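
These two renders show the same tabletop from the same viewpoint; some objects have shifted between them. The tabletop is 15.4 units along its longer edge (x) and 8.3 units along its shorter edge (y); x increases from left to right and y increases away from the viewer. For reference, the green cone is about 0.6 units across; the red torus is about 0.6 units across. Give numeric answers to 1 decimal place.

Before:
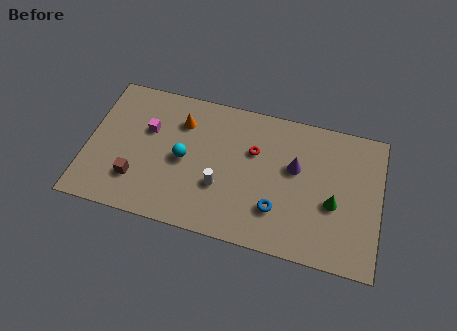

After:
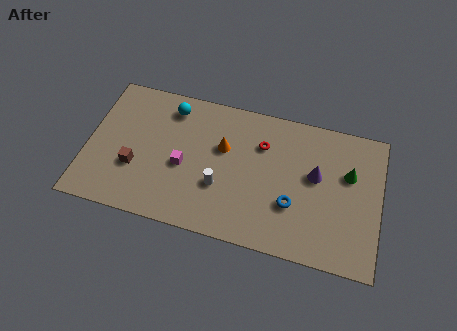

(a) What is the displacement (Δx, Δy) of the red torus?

(0.4, 0.5)

From the two frames, the red torus sits at roughly (8.7, 5.4) before and (9.1, 5.9) after.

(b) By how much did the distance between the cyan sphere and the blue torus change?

+2.6

They were about 5.3 units apart before and 7.9 after — 2.6 units further apart.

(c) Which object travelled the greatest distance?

the cyan sphere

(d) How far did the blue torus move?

0.9

From (10.1, 2.3) to (10.9, 2.8), the blue torus covered √(0.8² + 0.5²) ≈ 0.9 units.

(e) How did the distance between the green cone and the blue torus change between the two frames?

+0.7

They were about 3.1 units apart before and 3.8 after — 0.7 units further apart.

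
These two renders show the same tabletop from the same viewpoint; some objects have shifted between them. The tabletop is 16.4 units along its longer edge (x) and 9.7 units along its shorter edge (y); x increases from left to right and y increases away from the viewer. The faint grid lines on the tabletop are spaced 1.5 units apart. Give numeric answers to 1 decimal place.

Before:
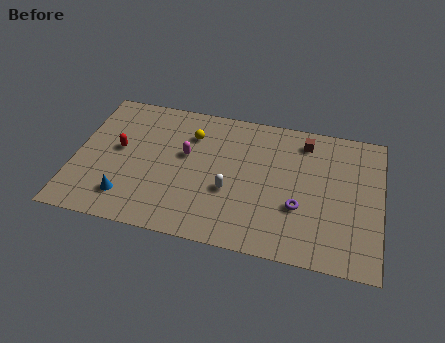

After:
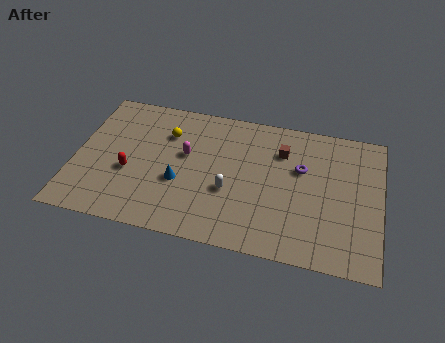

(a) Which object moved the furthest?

the blue cone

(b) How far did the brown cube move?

1.6

The brown cube moved from about (12.2, 8.1) to (11.0, 7.1), a distance of √(1.2² + 1.0²) ≈ 1.6.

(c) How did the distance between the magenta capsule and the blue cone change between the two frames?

-2.7

They were about 4.7 units apart before and 2.0 after — 2.7 units closer together.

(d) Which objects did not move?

the white capsule and the magenta capsule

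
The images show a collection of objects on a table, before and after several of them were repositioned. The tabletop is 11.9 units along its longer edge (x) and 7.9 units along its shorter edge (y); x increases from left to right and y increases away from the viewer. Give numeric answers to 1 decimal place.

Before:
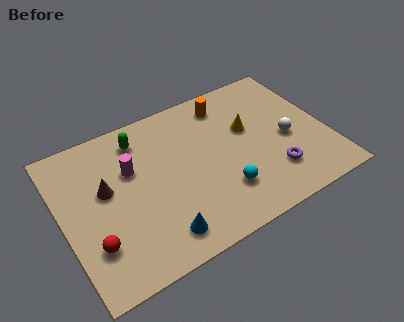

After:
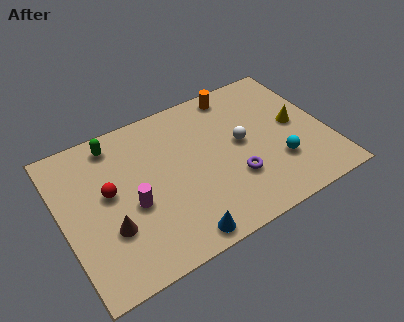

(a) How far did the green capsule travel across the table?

1.1

The green capsule moved from about (3.8, 6.5) to (2.7, 6.8), a distance of √(1.1² + 0.3²) ≈ 1.1.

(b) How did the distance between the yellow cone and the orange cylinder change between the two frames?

+1.8

Before: roughly 1.9 units apart; after: 3.7. That's 1.8 units further apart.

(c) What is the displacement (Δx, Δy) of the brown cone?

(-0.1, -2.0)

From the two frames, the brown cone sits at roughly (2.0, 4.6) before and (1.9, 2.6) after.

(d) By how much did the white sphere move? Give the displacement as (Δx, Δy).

(-2.0, 0.7)

The white sphere started near (10.1, 3.5) and ended near (8.1, 4.2).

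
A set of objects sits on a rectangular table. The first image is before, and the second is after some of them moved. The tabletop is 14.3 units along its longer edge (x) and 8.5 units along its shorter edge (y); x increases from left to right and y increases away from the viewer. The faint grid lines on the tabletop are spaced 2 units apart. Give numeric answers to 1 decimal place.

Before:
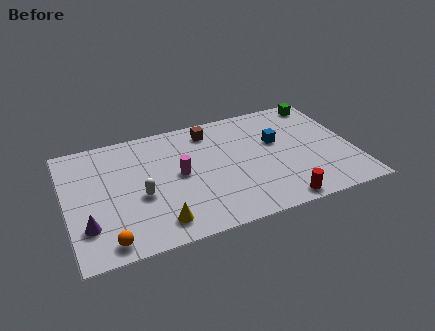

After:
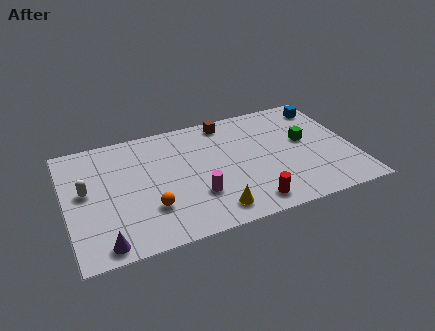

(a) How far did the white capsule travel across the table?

2.9

The white capsule moved from about (3.6, 3.5) to (1.0, 4.7), a distance of √(2.6² + 1.2²) ≈ 2.9.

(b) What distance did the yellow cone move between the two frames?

2.7

The yellow cone moved from about (4.3, 1.4) to (7.0, 1.3), a distance of √(2.7² + 0.1²) ≈ 2.7.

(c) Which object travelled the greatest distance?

the blue cube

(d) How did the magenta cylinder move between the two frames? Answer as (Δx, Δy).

(0.7, -1.8)

The magenta cylinder was at about (5.6, 4.4) and moved to about (6.3, 2.6).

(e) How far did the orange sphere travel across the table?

2.7

The orange sphere was near (1.8, 1.0) before and (4.0, 2.5) after, so it travelled √(2.2² + 1.5²) ≈ 2.7 units.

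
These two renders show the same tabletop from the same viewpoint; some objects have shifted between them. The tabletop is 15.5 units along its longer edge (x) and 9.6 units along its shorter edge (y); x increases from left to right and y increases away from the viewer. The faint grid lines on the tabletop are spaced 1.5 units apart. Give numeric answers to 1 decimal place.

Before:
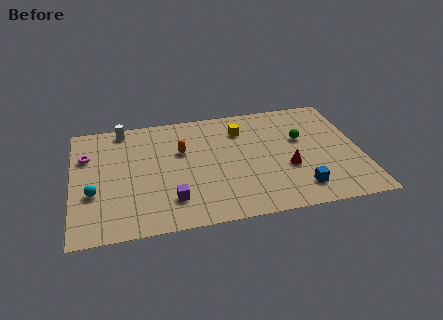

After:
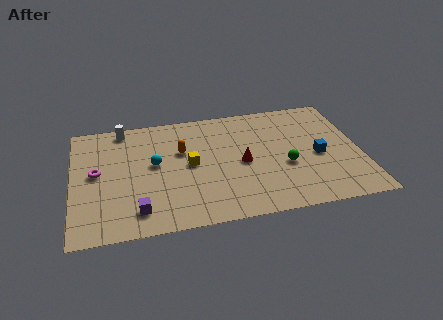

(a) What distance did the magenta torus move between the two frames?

1.6

The magenta torus was near (0.8, 6.6) before and (1.3, 5.1) after, so it travelled √(0.5² + 1.5²) ≈ 1.6 units.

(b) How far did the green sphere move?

2.3

From (12.4, 5.9) to (11.4, 3.8), the green sphere covered √(1.0² + 2.1²) ≈ 2.3 units.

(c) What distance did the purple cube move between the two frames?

1.9

From (5.2, 2.2) to (3.4, 1.7), the purple cube covered √(1.8² + 0.5²) ≈ 1.9 units.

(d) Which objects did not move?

the orange capsule and the white cylinder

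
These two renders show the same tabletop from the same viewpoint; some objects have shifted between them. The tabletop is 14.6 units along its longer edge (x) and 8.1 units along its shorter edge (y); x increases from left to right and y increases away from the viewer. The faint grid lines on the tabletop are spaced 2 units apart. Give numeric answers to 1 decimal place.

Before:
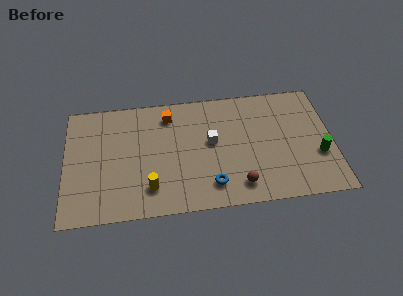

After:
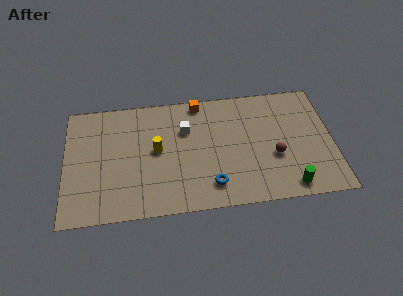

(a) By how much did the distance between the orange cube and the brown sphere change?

-0.6

They were about 6.4 units apart before and 5.8 after — 0.6 units closer together.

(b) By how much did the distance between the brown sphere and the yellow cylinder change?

+1.7

Before: roughly 4.8 units apart; after: 6.5. That's 1.7 units further apart.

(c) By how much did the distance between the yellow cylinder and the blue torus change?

+0.7

They were about 3.3 units apart before and 4.0 after — 0.7 units further apart.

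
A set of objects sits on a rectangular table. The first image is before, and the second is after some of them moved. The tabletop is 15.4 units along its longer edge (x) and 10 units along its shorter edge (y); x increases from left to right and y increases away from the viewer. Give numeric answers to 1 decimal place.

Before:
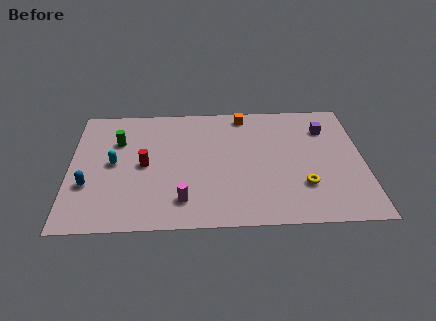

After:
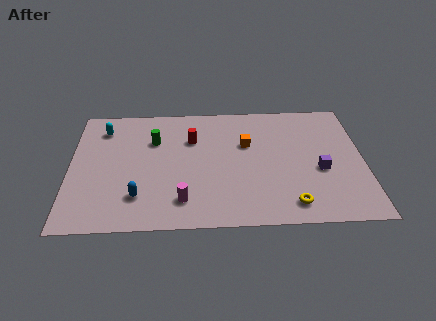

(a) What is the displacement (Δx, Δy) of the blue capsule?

(2.6, -1.0)

The blue capsule started near (1.0, 3.4) and ended near (3.6, 2.4).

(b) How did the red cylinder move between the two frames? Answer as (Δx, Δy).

(2.5, 2.0)

From the two frames, the red cylinder sits at roughly (3.9, 4.9) before and (6.4, 6.9) after.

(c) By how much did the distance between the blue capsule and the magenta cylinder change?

-2.8

The distance was about 5.1 in the first image and 2.3 in the second, so they moved 2.8 units closer together.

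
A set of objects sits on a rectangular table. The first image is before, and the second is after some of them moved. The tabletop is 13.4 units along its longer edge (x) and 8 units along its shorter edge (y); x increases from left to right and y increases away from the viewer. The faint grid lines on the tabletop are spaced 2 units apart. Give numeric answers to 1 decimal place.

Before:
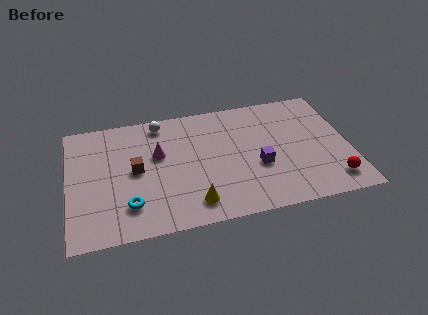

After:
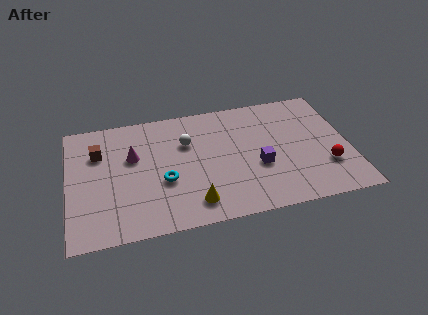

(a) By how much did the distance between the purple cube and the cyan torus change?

-1.8

They were about 6.3 units apart before and 4.5 after — 1.8 units closer together.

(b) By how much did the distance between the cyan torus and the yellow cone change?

-0.9

They were about 3.0 units apart before and 2.1 after — 0.9 units closer together.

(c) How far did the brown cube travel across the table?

2.3

The brown cube was near (3.2, 4.1) before and (1.5, 5.6) after, so it travelled √(1.7² + 1.5²) ≈ 2.3 units.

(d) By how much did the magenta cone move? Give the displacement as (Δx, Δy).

(-1.2, 0.1)

The magenta cone was at about (4.3, 4.9) and moved to about (3.1, 5.0).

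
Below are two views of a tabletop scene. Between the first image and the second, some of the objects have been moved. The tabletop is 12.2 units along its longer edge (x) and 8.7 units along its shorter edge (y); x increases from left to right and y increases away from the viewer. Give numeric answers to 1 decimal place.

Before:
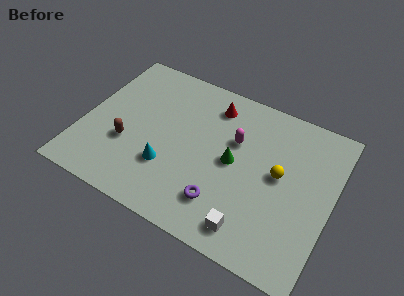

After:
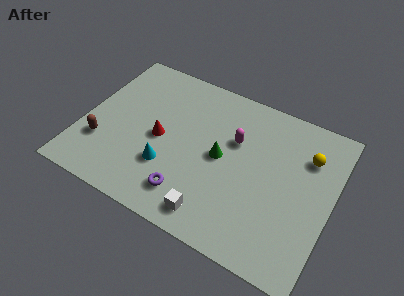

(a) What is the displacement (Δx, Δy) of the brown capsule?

(-1.2, -0.5)

The brown capsule started near (2.3, 3.1) and ended near (1.1, 2.6).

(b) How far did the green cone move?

0.6

The green cone was near (7.4, 4.4) before and (6.8, 4.4) after, so it travelled √(0.6² + 0.0²) ≈ 0.6 units.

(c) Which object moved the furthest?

the red cone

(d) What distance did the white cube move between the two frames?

1.8

The white cube was near (8.7, 1.3) before and (6.9, 1.2) after, so it travelled √(1.8² + 0.1²) ≈ 1.8 units.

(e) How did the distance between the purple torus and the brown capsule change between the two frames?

-0.4

The distance was about 5.0 in the first image and 4.6 in the second, so they moved 0.4 units closer together.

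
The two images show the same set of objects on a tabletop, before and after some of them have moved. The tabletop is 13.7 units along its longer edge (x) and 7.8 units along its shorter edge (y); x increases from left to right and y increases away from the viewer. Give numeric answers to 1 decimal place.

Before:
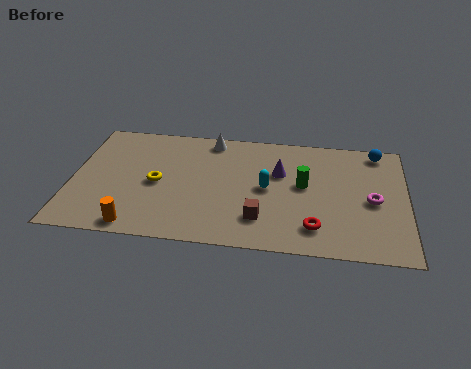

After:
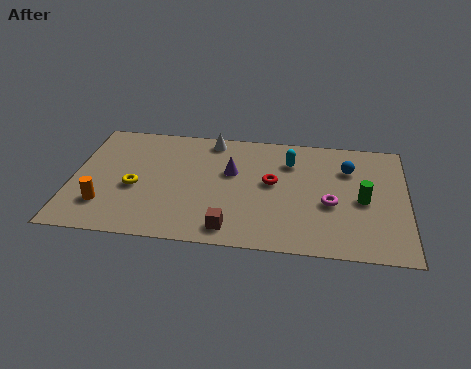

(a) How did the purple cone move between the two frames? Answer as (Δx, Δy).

(-2.0, -0.2)

The purple cone started near (8.5, 5.0) and ended near (6.5, 4.8).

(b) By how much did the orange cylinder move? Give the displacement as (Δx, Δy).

(-1.4, 1.2)

The orange cylinder started near (2.8, 0.8) and ended near (1.4, 2.0).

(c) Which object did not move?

the white cone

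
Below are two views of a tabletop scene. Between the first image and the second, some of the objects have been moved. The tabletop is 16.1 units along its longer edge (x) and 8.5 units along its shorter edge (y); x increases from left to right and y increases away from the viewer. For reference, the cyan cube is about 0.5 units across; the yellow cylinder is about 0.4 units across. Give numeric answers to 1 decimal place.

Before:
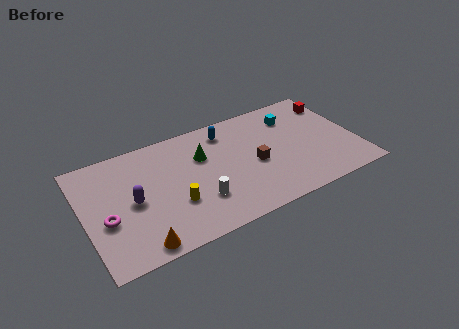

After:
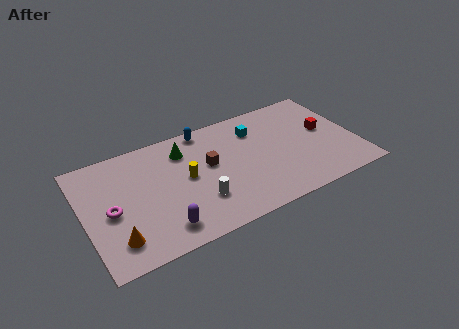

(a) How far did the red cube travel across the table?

2.2

The red cube moved from about (15.3, 6.7) to (14.4, 4.7), a distance of √(0.9² + 2.0²) ≈ 2.2.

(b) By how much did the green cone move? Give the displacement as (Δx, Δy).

(-1.0, 0.9)

From the two frames, the green cone sits at roughly (7.1, 5.7) before and (6.1, 6.6) after.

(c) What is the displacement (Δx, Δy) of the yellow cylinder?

(0.9, 1.6)

The yellow cylinder was at about (5.1, 2.9) and moved to about (6.0, 4.5).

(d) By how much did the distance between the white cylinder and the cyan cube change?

-1.9

Before: roughly 7.4 units apart; after: 5.5. That's 1.9 units closer together.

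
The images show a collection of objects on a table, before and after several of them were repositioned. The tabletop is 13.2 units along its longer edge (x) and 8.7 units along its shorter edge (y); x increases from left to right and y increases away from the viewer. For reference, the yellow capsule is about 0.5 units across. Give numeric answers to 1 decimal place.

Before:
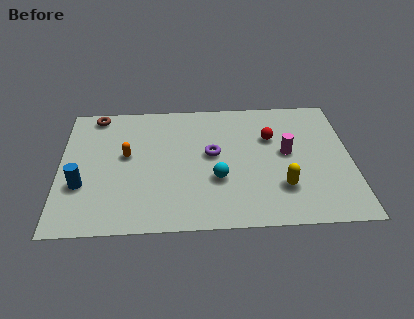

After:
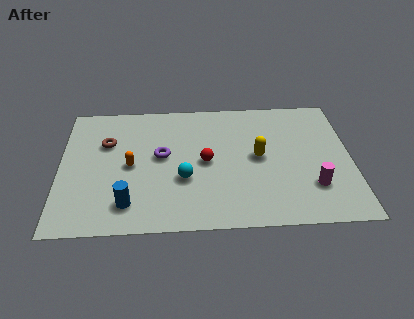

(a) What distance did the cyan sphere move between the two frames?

1.5

The cyan sphere was near (7.1, 3.1) before and (5.6, 3.2) after, so it travelled √(1.5² + 0.1²) ≈ 1.5 units.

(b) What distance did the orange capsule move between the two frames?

0.7

The orange capsule was near (3.0, 4.9) before and (3.2, 4.2) after, so it travelled √(0.2² + 0.7²) ≈ 0.7 units.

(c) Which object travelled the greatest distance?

the red sphere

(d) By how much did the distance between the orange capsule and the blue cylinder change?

-0.3

Before: roughly 2.8 units apart; after: 2.5. That's 0.3 units closer together.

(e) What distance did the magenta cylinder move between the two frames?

2.5

The magenta cylinder moved from about (10.3, 4.7) to (11.4, 2.4), a distance of √(1.1² + 2.3²) ≈ 2.5.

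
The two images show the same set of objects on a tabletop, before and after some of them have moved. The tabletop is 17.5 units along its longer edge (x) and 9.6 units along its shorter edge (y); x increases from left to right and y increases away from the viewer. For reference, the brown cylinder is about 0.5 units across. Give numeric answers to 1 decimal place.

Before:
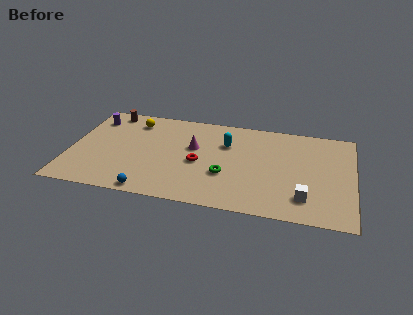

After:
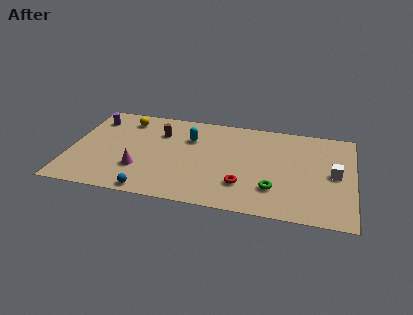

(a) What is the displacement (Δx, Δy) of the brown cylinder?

(3.3, -1.6)

From the two frames, the brown cylinder sits at roughly (2.1, 8.5) before and (5.4, 6.9) after.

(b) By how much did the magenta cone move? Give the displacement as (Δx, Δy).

(-3.2, -2.9)

From the two frames, the magenta cone sits at roughly (7.6, 5.8) before and (4.4, 2.9) after.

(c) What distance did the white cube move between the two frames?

3.2

The white cube was near (14.6, 2.1) before and (16.3, 4.8) after, so it travelled √(1.7² + 2.7²) ≈ 3.2 units.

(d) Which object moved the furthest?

the magenta cone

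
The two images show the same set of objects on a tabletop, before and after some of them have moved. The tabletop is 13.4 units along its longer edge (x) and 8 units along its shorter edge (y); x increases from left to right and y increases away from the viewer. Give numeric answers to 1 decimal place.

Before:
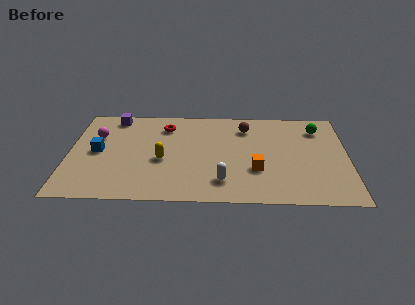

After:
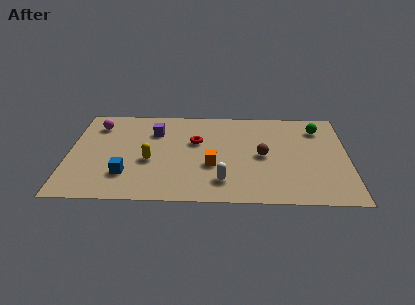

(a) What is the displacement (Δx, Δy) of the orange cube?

(-2.1, 0.3)

The orange cube started near (9.0, 2.7) and ended near (6.9, 3.0).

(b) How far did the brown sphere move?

2.5

The brown sphere was near (8.5, 6.3) before and (9.3, 3.9) after, so it travelled √(0.8² + 2.4²) ≈ 2.5 units.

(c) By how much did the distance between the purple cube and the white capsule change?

-2.2

Before: roughly 7.5 units apart; after: 5.3. That's 2.2 units closer together.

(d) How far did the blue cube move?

2.4

The blue cube moved from about (1.4, 4.0) to (2.8, 2.1), a distance of √(1.4² + 1.9²) ≈ 2.4.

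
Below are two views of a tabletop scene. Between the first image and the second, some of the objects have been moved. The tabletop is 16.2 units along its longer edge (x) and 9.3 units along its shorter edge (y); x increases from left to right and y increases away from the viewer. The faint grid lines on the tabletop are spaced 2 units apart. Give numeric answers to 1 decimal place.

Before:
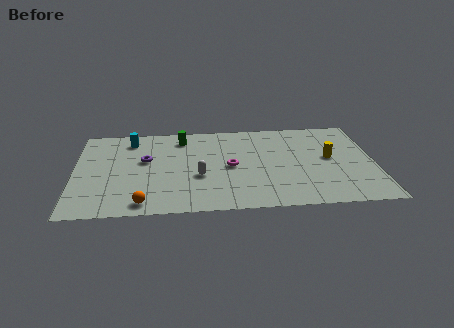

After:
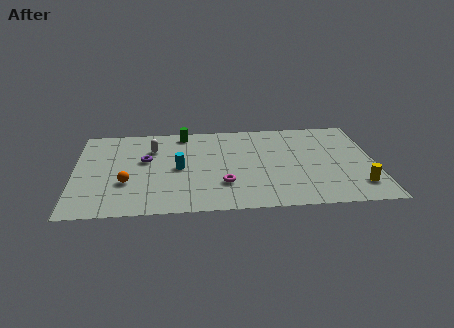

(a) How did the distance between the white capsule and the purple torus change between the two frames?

-2.2

Before: roughly 3.5 units apart; after: 1.3. That's 2.2 units closer together.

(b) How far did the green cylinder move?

0.5

From (5.8, 7.7) to (5.9, 8.2), the green cylinder covered √(0.1² + 0.5²) ≈ 0.5 units.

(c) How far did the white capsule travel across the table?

4.0

The white capsule was near (6.7, 3.6) before and (4.2, 6.7) after, so it travelled √(2.5² + 3.1²) ≈ 4.0 units.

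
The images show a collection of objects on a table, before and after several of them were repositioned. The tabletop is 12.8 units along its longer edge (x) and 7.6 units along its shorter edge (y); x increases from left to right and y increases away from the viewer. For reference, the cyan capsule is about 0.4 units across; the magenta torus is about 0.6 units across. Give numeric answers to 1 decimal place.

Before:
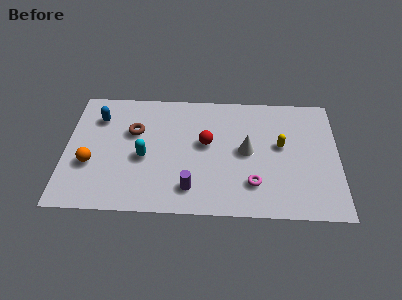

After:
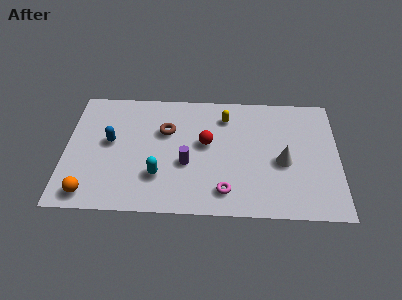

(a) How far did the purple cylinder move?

1.5

The purple cylinder moved from about (5.9, 1.5) to (5.7, 3.0), a distance of √(0.2² + 1.5²) ≈ 1.5.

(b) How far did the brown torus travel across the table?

1.5

The brown torus was near (3.2, 4.9) before and (4.7, 5.0) after, so it travelled √(1.5² + 0.1²) ≈ 1.5 units.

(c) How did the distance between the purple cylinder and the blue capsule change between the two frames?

-2.3

Before: roughly 6.1 units apart; after: 3.8. That's 2.3 units closer together.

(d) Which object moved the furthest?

the yellow capsule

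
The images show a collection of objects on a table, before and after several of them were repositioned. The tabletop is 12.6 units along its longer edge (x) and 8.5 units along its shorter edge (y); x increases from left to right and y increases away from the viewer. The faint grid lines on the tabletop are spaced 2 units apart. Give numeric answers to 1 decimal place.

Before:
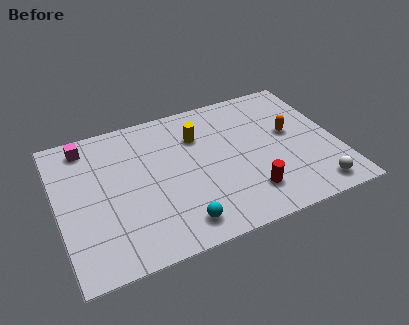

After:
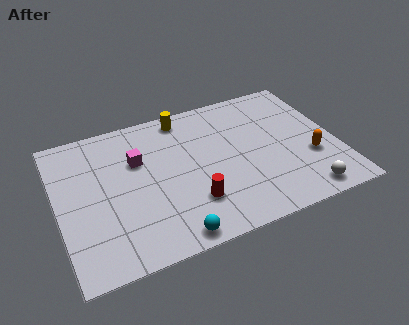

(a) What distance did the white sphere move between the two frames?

0.5

The white sphere moved from about (11.2, 1.1) to (10.7, 1.0), a distance of √(0.5² + 0.1²) ≈ 0.5.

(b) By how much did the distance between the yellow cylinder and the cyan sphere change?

+1.8

They were about 5.0 units apart before and 6.8 after — 1.8 units further apart.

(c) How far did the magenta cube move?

2.8

The magenta cube moved from about (1.5, 7.3) to (3.7, 5.6), a distance of √(2.2² + 1.7²) ≈ 2.8.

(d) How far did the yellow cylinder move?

1.5

The yellow cylinder was near (6.5, 6.1) before and (6.0, 7.5) after, so it travelled √(0.5² + 1.4²) ≈ 1.5 units.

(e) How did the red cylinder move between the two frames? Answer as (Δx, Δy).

(-2.5, 0.4)

From the two frames, the red cylinder sits at roughly (8.3, 1.9) before and (5.8, 2.3) after.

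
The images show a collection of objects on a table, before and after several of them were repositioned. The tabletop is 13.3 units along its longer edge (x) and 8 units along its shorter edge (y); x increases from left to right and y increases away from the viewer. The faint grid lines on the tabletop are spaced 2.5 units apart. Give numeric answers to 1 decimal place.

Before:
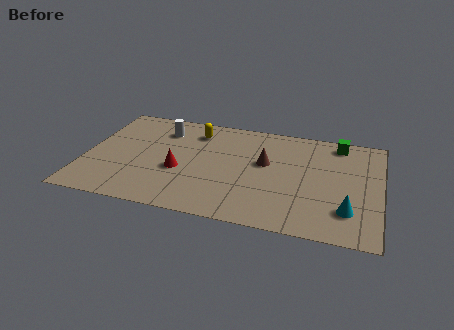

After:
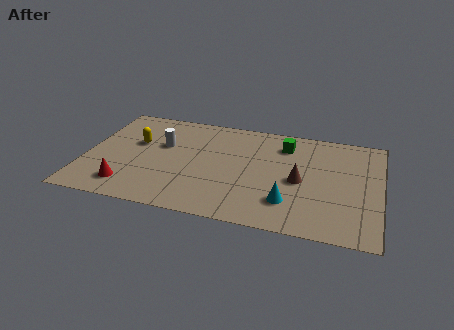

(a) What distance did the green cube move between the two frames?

2.5

The green cube moved from about (11.3, 7.0) to (8.9, 6.3), a distance of √(2.4² + 0.7²) ≈ 2.5.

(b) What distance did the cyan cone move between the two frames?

2.6

The cyan cone was near (11.9, 2.0) before and (9.3, 2.0) after, so it travelled √(2.6² + 0.0²) ≈ 2.6 units.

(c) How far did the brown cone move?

1.9

The brown cone moved from about (8.1, 4.7) to (9.7, 3.7), a distance of √(1.6² + 1.0²) ≈ 1.9.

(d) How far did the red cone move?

2.8

The red cone moved from about (4.3, 3.2) to (2.1, 1.5), a distance of √(2.2² + 1.7²) ≈ 2.8.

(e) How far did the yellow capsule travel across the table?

3.0

The yellow capsule moved from about (4.8, 6.4) to (2.2, 4.9), a distance of √(2.6² + 1.5²) ≈ 3.0.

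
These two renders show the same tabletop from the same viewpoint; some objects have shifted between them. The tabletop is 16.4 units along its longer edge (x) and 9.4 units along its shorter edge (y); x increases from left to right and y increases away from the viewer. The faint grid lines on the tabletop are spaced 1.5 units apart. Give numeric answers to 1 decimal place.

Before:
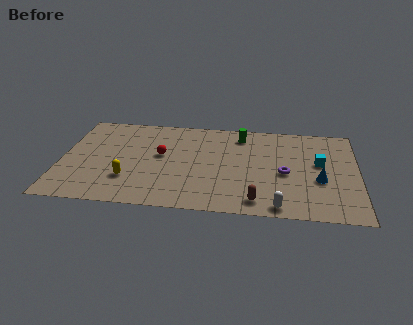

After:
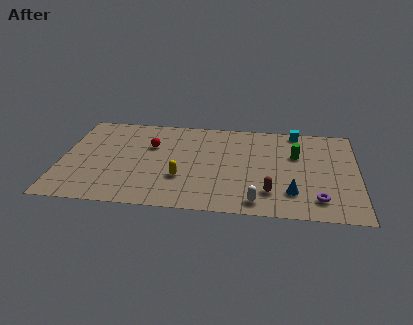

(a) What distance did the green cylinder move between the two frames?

3.5

The green cylinder was near (9.9, 7.8) before and (13.0, 6.1) after, so it travelled √(3.1² + 1.7²) ≈ 3.5 units.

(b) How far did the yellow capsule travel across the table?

2.9

The yellow capsule moved from about (3.8, 2.7) to (6.7, 3.1), a distance of √(2.9² + 0.4²) ≈ 2.9.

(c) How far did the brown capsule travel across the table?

1.1

The brown capsule was near (10.9, 1.3) before and (11.6, 2.2) after, so it travelled √(0.7² + 0.9²) ≈ 1.1 units.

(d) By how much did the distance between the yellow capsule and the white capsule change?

-3.9

Before: roughly 8.5 units apart; after: 4.6. That's 3.9 units closer together.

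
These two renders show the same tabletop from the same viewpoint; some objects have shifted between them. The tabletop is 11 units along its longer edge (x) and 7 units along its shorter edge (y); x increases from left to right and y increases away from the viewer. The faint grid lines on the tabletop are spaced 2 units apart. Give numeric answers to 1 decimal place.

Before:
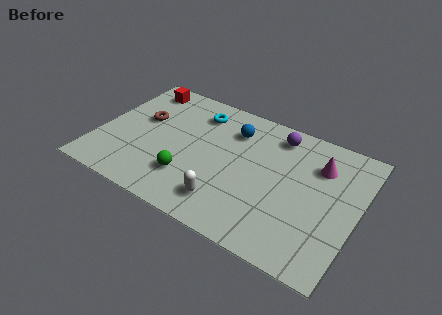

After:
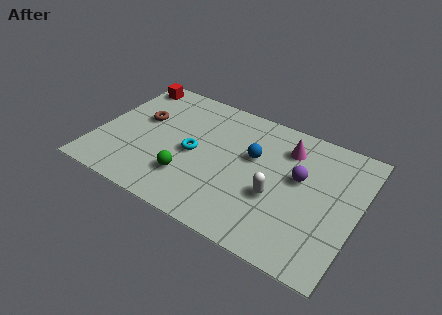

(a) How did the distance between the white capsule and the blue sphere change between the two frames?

-1.9

The distance was about 3.9 in the first image and 2.0 in the second, so they moved 1.9 units closer together.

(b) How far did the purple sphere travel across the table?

2.2

The purple sphere moved from about (7.3, 5.9) to (8.5, 4.1), a distance of √(1.2² + 1.8²) ≈ 2.2.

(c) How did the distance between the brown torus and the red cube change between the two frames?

+0.3

Before: roughly 1.8 units apart; after: 2.1. That's 0.3 units further apart.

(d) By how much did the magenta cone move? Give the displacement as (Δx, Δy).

(-1.4, 0.3)

The magenta cone was at about (9.2, 5.1) and moved to about (7.8, 5.4).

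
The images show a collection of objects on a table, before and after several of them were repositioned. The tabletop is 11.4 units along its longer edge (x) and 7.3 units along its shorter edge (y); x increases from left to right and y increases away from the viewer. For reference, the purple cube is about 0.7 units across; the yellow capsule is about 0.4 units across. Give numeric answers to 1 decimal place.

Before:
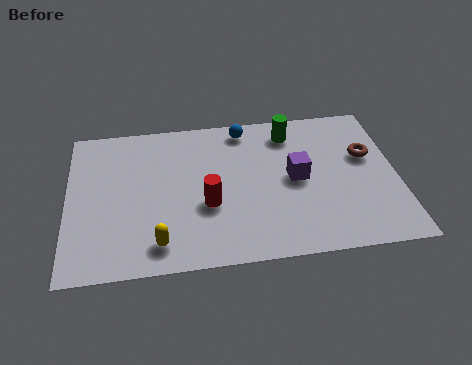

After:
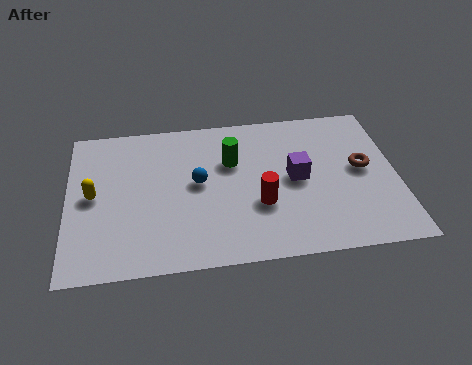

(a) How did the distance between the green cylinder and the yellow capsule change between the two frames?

-1.8

Before: roughly 6.7 units apart; after: 4.9. That's 1.8 units closer together.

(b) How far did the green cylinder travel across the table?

2.4

The green cylinder moved from about (7.8, 6.0) to (5.7, 4.8), a distance of √(2.1² + 1.2²) ≈ 2.4.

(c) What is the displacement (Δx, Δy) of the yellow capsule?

(-2.2, 2.5)

The yellow capsule started near (3.1, 1.2) and ended near (0.9, 3.7).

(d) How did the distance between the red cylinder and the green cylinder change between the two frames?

-2.0

Before: roughly 4.4 units apart; after: 2.4. That's 2.0 units closer together.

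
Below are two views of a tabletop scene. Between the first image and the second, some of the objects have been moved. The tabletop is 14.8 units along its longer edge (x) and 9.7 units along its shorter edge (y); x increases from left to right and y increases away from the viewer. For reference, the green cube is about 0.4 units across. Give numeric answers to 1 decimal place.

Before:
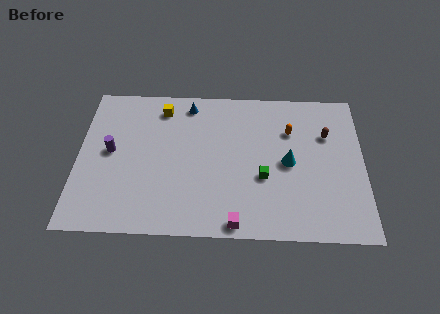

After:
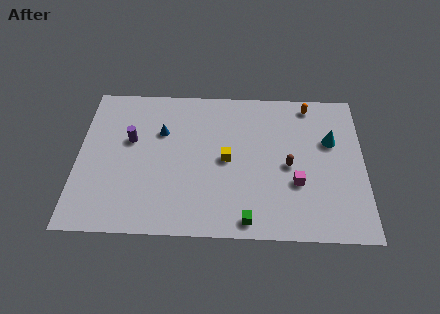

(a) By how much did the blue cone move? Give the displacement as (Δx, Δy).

(-1.4, -1.9)

From the two frames, the blue cone sits at roughly (5.7, 8.4) before and (4.3, 6.5) after.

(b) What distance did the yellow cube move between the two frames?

4.7

The yellow cube was near (4.3, 8.1) before and (7.7, 4.8) after, so it travelled √(3.4² + 3.3²) ≈ 4.7 units.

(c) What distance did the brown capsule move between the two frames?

2.9

The brown capsule moved from about (12.9, 6.6) to (10.9, 4.5), a distance of √(2.0² + 2.1²) ≈ 2.9.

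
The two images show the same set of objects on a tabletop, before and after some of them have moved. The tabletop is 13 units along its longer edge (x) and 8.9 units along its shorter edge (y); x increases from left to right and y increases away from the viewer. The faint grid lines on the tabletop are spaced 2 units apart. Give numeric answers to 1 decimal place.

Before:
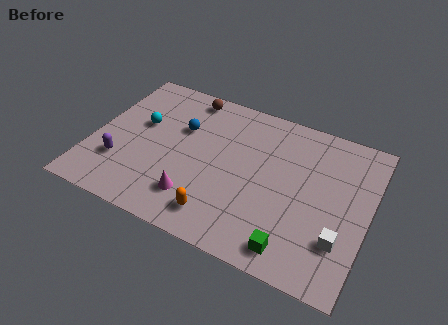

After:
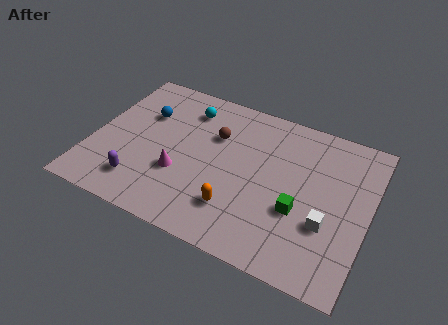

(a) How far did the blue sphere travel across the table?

1.8

The blue sphere moved from about (4.0, 5.8) to (2.2, 6.0), a distance of √(1.8² + 0.2²) ≈ 1.8.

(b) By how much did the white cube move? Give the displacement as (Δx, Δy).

(-0.7, 0.6)

From the two frames, the white cube sits at roughly (11.9, 2.5) before and (11.2, 3.1) after.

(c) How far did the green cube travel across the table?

2.1

From (9.9, 1.2) to (9.9, 3.3), the green cube covered √(0.0² + 2.1²) ≈ 2.1 units.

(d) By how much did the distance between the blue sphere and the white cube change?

+0.9

Before: roughly 8.6 units apart; after: 9.5. That's 0.9 units further apart.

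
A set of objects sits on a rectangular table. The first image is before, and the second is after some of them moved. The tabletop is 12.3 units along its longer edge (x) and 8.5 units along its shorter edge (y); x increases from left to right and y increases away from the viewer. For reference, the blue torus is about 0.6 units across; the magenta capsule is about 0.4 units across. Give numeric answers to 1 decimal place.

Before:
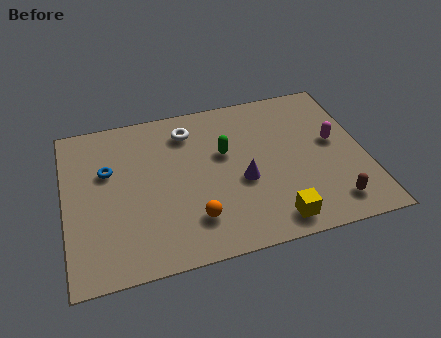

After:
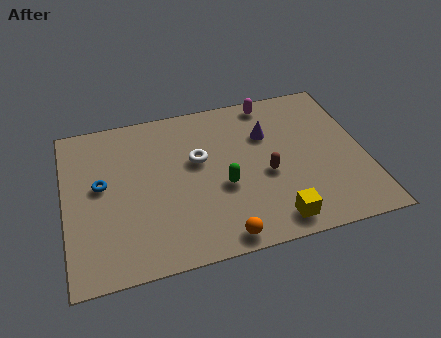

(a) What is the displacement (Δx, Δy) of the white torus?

(0.3, -1.7)

The white torus started near (5.2, 6.8) and ended near (5.5, 5.1).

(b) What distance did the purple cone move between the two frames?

2.6

The purple cone moved from about (7.2, 3.5) to (8.4, 5.8), a distance of √(1.2² + 2.3²) ≈ 2.6.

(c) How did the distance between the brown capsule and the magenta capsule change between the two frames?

+0.7

Before: roughly 3.3 units apart; after: 4.0. That's 0.7 units further apart.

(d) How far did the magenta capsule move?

3.8

The magenta capsule moved from about (11.1, 4.7) to (8.7, 7.6), a distance of √(2.4² + 2.9²) ≈ 3.8.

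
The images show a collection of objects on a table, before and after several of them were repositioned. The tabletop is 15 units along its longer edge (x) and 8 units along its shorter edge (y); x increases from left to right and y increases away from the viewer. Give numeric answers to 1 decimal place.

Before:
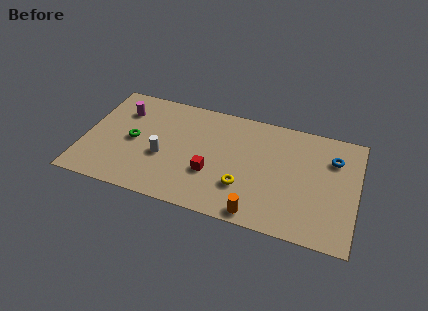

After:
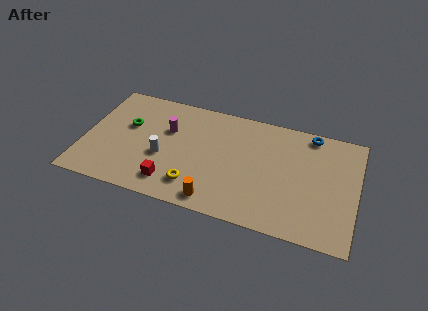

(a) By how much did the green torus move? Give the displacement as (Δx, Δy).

(-0.4, 1.0)

From the two frames, the green torus sits at roughly (2.7, 3.9) before and (2.3, 4.9) after.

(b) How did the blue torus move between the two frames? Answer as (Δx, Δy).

(-1.3, 1.4)

The blue torus started near (13.6, 5.8) and ended near (12.3, 7.2).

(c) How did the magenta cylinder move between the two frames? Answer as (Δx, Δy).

(2.6, -0.7)

The magenta cylinder started near (1.9, 5.9) and ended near (4.5, 5.2).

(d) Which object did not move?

the white cylinder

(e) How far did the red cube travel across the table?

2.5

From (7.1, 2.8) to (5.0, 1.5), the red cube covered √(2.1² + 1.3²) ≈ 2.5 units.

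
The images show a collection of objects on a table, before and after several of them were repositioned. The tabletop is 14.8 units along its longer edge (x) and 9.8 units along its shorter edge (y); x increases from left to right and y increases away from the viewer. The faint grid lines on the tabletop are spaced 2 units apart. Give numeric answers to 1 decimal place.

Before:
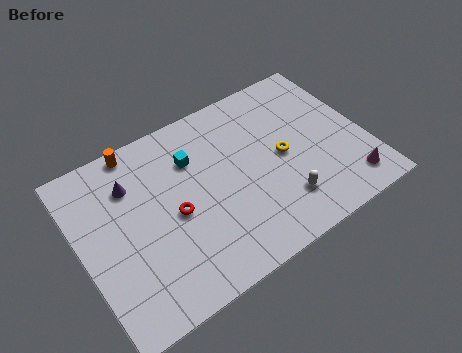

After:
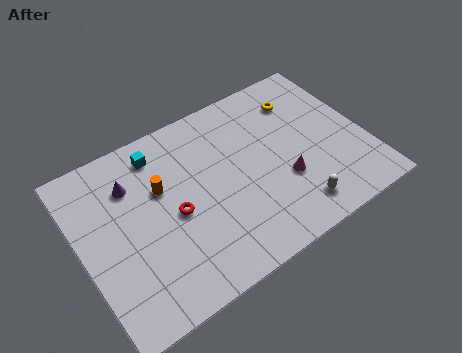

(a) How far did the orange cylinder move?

2.9

From (3.5, 9.0) to (4.3, 6.2), the orange cylinder covered √(0.8² + 2.8²) ≈ 2.9 units.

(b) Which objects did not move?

the purple cone and the red torus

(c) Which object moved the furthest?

the magenta cone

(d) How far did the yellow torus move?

3.2

The yellow torus moved from about (10.5, 4.8) to (12.0, 7.6), a distance of √(1.5² + 2.8²) ≈ 3.2.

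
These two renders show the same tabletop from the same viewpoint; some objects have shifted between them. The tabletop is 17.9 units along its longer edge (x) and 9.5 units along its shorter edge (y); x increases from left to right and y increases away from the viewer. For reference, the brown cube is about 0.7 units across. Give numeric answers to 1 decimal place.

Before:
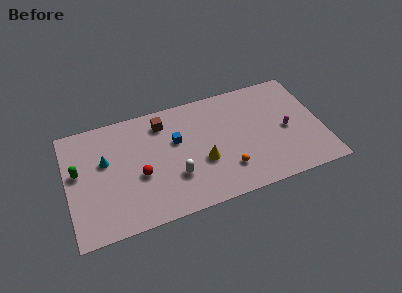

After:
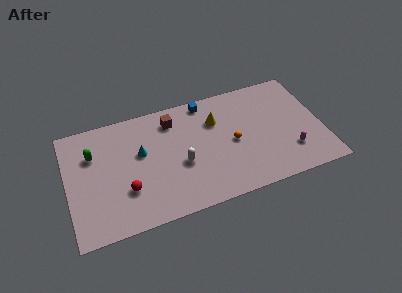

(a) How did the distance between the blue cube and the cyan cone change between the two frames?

+0.6

They were about 5.0 units apart before and 5.6 after — 0.6 units further apart.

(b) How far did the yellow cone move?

3.3

From (9.4, 3.6) to (10.6, 6.7), the yellow cone covered √(1.2² + 3.1²) ≈ 3.3 units.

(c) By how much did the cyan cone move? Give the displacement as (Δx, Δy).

(2.5, -0.1)

The cyan cone started near (2.7, 5.8) and ended near (5.2, 5.7).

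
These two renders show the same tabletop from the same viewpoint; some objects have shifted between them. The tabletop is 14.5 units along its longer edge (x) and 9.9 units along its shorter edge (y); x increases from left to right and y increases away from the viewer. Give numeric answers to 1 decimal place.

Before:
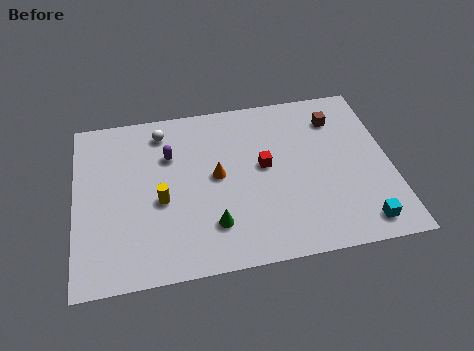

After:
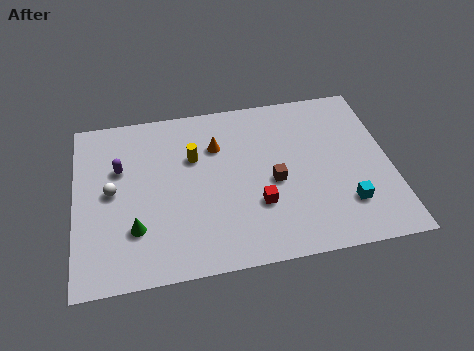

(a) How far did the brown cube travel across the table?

4.5

The brown cube was near (12.2, 7.7) before and (9.1, 4.4) after, so it travelled √(3.1² + 3.3²) ≈ 4.5 units.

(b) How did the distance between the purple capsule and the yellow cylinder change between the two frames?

+0.8

The distance was about 2.6 in the first image and 3.4 in the second, so they moved 0.8 units further apart.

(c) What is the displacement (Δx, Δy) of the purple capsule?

(-2.3, -0.4)

The purple capsule started near (4.4, 6.8) and ended near (2.1, 6.4).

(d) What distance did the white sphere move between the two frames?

4.0

From (4.1, 8.3) to (1.7, 5.1), the white sphere covered √(2.4² + 3.2²) ≈ 4.0 units.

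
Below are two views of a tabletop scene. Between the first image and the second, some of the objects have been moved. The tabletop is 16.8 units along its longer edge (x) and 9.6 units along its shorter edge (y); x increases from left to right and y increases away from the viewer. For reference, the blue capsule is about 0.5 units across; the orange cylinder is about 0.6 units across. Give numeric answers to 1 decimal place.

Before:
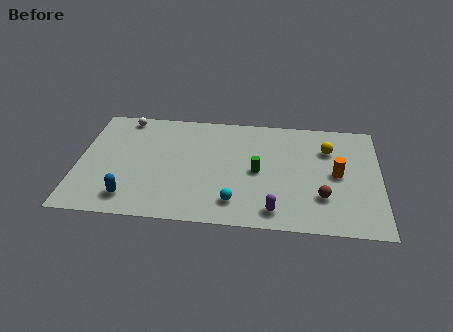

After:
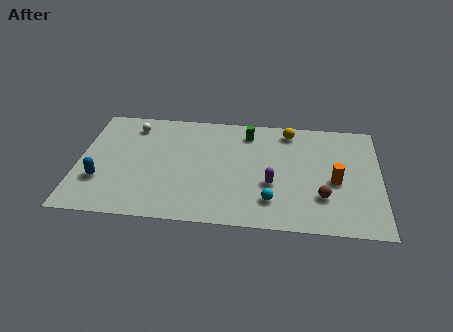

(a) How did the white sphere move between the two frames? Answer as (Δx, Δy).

(0.5, -0.7)

From the two frames, the white sphere sits at roughly (2.4, 8.6) before and (2.9, 7.9) after.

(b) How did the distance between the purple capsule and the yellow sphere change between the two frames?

-1.4

They were about 6.2 units apart before and 4.8 after — 1.4 units closer together.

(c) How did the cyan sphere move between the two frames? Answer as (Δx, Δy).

(2.0, 0.3)

The cyan sphere started near (8.8, 1.9) and ended near (10.8, 2.2).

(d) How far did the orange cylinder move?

0.6

From (14.4, 4.8) to (14.3, 4.2), the orange cylinder covered √(0.1² + 0.6²) ≈ 0.6 units.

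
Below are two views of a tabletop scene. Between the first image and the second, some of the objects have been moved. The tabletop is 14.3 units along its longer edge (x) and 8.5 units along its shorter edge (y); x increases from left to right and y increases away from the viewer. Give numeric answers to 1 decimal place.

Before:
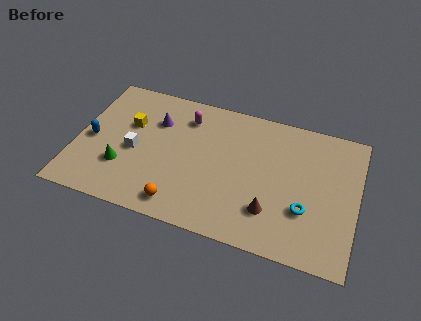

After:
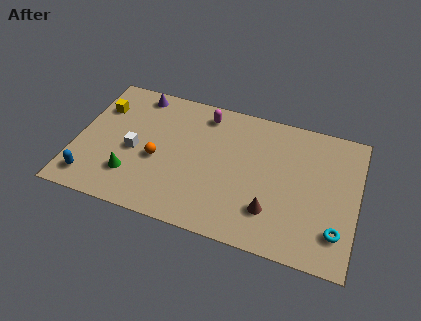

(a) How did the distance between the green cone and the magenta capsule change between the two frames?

+1.0

Before: roughly 5.0 units apart; after: 6.0. That's 1.0 units further apart.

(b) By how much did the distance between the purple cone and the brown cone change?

+1.7

They were about 7.3 units apart before and 9.0 after — 1.7 units further apart.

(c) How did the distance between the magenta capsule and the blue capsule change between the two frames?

+2.5

The distance was about 5.4 in the first image and 7.9 in the second, so they moved 2.5 units further apart.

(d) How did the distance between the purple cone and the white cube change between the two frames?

+1.3

Before: roughly 2.4 units apart; after: 3.7. That's 1.3 units further apart.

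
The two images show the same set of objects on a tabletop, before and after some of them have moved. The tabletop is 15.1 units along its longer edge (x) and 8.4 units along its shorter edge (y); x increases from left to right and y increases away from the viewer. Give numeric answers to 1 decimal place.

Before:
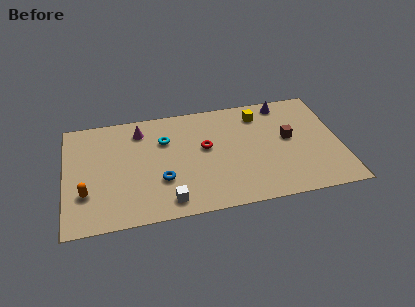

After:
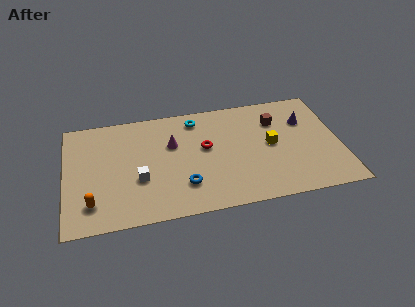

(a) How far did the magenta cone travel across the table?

2.2

The magenta cone was near (4.2, 6.8) before and (5.9, 5.4) after, so it travelled √(1.7² + 1.4²) ≈ 2.2 units.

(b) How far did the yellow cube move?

2.5

The yellow cube moved from about (10.8, 6.8) to (11.3, 4.3), a distance of √(0.5² + 2.5²) ≈ 2.5.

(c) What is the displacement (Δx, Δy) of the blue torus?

(1.2, -0.6)

The blue torus was at about (5.2, 2.8) and moved to about (6.4, 2.2).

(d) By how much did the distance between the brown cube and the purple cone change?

-1.2

Before: roughly 2.8 units apart; after: 1.6. That's 1.2 units closer together.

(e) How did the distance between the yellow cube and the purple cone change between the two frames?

+1.0

They were about 1.5 units apart before and 2.5 after — 1.0 units further apart.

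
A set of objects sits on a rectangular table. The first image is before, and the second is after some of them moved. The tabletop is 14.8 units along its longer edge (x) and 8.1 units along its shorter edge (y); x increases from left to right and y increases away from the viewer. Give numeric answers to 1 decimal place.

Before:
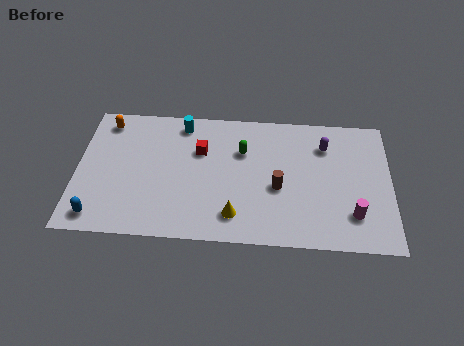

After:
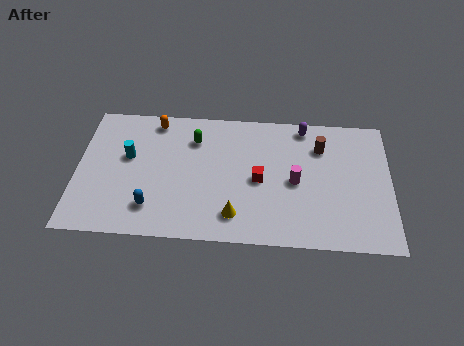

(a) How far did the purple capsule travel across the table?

1.5

The purple capsule was near (11.7, 6.1) before and (10.7, 7.2) after, so it travelled √(1.0² + 1.1²) ≈ 1.5 units.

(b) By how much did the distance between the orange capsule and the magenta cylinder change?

-5.2

Before: roughly 12.7 units apart; after: 7.5. That's 5.2 units closer together.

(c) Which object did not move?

the yellow cone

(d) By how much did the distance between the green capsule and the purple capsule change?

+1.4

Before: roughly 3.9 units apart; after: 5.3. That's 1.4 units further apart.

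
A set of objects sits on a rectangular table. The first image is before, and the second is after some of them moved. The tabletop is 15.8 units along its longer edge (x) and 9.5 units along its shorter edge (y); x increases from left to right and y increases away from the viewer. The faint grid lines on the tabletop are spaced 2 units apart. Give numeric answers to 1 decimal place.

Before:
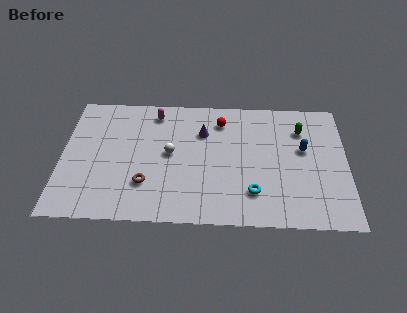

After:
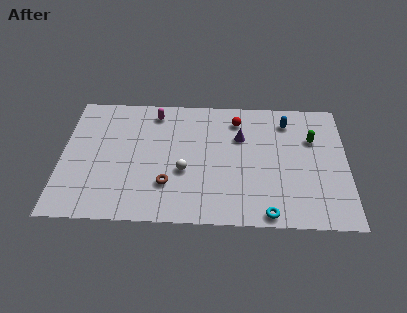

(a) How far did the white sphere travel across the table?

1.5

The white sphere moved from about (6.0, 5.0) to (6.8, 3.7), a distance of √(0.8² + 1.3²) ≈ 1.5.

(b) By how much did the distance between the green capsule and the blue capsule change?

+0.4

They were about 1.5 units apart before and 1.9 after — 0.4 units further apart.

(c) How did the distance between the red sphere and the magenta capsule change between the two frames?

+0.9

Before: roughly 3.7 units apart; after: 4.6. That's 0.9 units further apart.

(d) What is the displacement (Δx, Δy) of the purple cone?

(2.1, -0.3)

The purple cone started near (7.8, 6.7) and ended near (9.9, 6.4).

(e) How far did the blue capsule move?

2.3

The blue capsule moved from about (13.4, 5.6) to (12.5, 7.7), a distance of √(0.9² + 2.1²) ≈ 2.3.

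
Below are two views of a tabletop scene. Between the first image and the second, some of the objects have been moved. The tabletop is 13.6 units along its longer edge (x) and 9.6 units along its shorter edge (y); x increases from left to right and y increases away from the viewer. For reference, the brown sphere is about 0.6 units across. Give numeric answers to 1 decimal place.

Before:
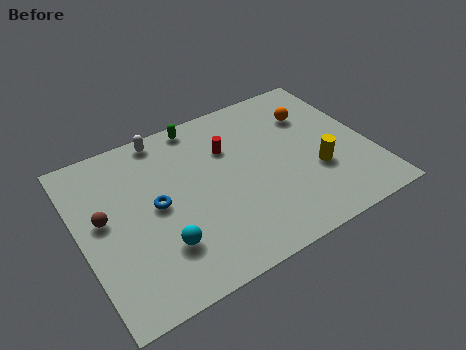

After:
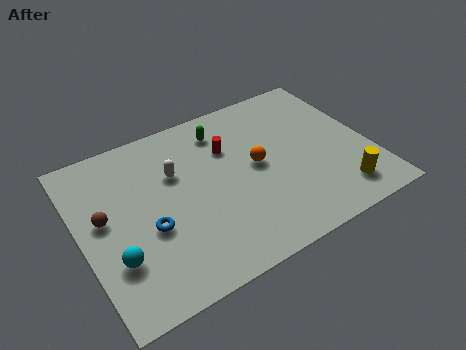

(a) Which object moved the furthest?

the orange sphere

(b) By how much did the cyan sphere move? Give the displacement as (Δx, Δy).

(-2.1, 0.3)

The cyan sphere started near (3.4, 2.6) and ended near (1.3, 2.9).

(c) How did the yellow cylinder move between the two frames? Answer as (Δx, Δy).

(0.8, -1.7)

From the two frames, the yellow cylinder sits at roughly (10.9, 3.4) before and (11.7, 1.7) after.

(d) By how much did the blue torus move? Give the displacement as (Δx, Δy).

(-0.5, -1.1)

The blue torus was at about (3.5, 4.9) and moved to about (3.0, 3.8).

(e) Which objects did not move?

the red cylinder and the brown sphere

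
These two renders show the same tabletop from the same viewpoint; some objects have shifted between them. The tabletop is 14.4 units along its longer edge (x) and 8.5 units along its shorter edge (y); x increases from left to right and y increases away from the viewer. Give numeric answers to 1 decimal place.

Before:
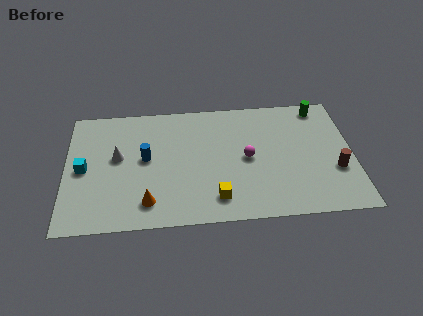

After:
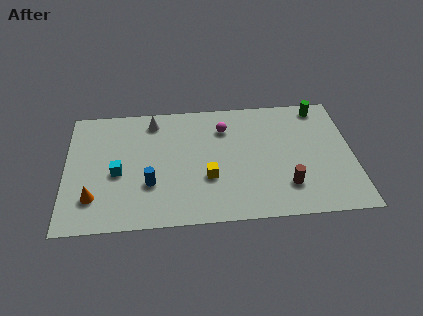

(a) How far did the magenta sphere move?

2.5

The magenta sphere moved from about (9.1, 4.2) to (8.0, 6.4), a distance of √(1.1² + 2.2²) ≈ 2.5.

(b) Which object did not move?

the green cylinder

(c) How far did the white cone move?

3.0

The white cone moved from about (2.6, 4.8) to (4.4, 7.2), a distance of √(1.8² + 2.4²) ≈ 3.0.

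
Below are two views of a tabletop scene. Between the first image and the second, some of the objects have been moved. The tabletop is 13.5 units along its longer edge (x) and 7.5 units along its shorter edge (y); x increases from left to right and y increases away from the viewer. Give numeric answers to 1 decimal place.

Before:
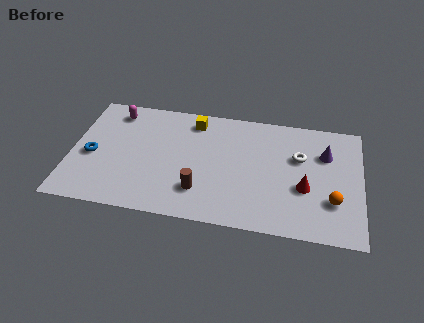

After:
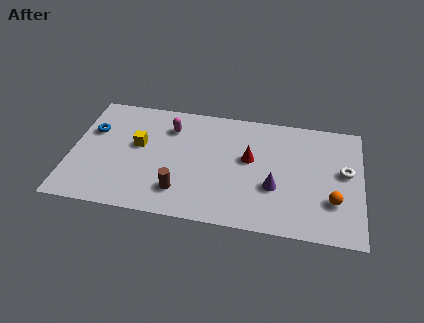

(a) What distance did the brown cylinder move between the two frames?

0.9

From (6.1, 1.9) to (5.2, 1.7), the brown cylinder covered √(0.9² + 0.2²) ≈ 0.9 units.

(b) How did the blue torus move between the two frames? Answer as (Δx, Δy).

(-0.1, 1.6)

The blue torus was at about (1.0, 3.3) and moved to about (0.9, 4.9).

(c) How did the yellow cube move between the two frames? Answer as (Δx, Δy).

(-2.5, -2.0)

The yellow cube was at about (5.6, 6.3) and moved to about (3.1, 4.3).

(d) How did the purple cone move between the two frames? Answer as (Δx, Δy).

(-2.3, -2.5)

The purple cone was at about (11.8, 5.2) and moved to about (9.5, 2.7).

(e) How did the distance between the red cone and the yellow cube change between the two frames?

-1.1

The distance was about 6.3 in the first image and 5.2 in the second, so they moved 1.1 units closer together.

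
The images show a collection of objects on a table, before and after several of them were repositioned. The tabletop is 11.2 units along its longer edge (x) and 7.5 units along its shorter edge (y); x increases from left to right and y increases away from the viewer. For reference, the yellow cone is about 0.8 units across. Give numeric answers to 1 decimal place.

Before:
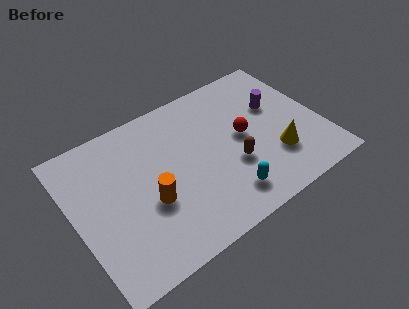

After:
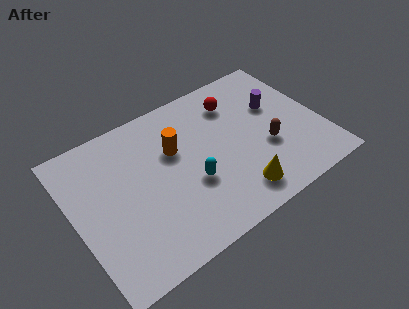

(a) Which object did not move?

the purple cylinder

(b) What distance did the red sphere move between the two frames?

1.9

The red sphere moved from about (7.7, 3.9) to (7.7, 5.8), a distance of √(0.0² + 1.9²) ≈ 1.9.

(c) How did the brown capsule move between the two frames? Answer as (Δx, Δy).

(1.6, 0.1)

The brown capsule started near (7.0, 2.7) and ended near (8.6, 2.8).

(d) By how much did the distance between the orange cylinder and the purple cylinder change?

-1.8

They were about 6.5 units apart before and 4.7 after — 1.8 units closer together.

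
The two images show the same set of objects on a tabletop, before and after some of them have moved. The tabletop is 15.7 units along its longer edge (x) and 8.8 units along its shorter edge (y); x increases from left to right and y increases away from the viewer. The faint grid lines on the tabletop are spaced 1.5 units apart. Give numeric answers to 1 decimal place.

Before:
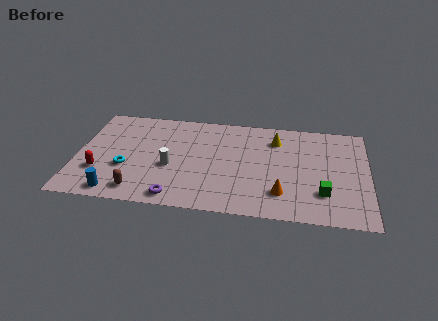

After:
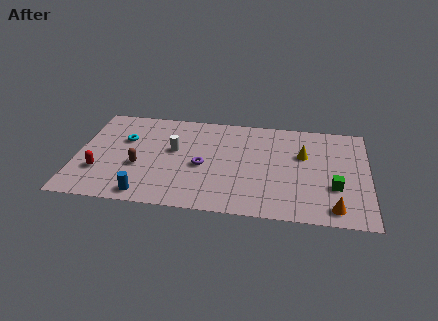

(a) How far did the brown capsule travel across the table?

2.1

The brown capsule was near (3.5, 1.3) before and (3.4, 3.4) after, so it travelled √(0.1² + 2.1²) ≈ 2.1 units.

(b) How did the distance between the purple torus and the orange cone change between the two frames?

+1.9

They were about 5.7 units apart before and 7.6 after — 1.9 units further apart.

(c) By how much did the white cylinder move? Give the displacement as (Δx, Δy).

(0.1, 1.5)

The white cylinder started near (5.1, 3.6) and ended near (5.2, 5.1).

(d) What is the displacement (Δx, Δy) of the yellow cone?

(1.5, -1.2)

The yellow cone was at about (10.7, 6.8) and moved to about (12.2, 5.6).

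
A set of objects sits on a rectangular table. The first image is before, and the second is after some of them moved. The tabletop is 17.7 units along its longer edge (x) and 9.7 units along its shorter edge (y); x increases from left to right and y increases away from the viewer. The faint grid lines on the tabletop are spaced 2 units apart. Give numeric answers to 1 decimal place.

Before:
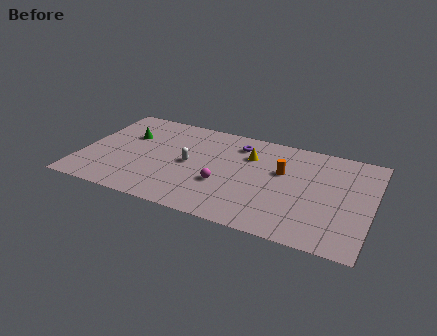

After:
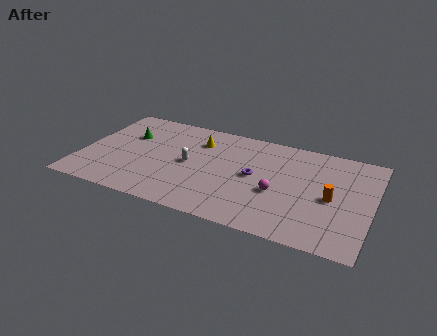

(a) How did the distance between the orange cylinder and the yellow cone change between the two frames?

+6.6

Before: roughly 2.3 units apart; after: 8.9. That's 6.6 units further apart.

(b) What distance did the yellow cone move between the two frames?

3.2

From (10.1, 6.9) to (6.9, 7.3), the yellow cone covered √(3.2² + 0.4²) ≈ 3.2 units.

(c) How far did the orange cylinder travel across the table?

3.4

The orange cylinder moved from about (12.2, 6.0) to (15.3, 4.5), a distance of √(3.1² + 1.5²) ≈ 3.4.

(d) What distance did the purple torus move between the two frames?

3.1

The purple torus moved from about (9.3, 7.8) to (10.6, 5.0), a distance of √(1.3² + 2.8²) ≈ 3.1.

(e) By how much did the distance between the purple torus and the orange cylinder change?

+1.3

The distance was about 3.4 in the first image and 4.7 in the second, so they moved 1.3 units further apart.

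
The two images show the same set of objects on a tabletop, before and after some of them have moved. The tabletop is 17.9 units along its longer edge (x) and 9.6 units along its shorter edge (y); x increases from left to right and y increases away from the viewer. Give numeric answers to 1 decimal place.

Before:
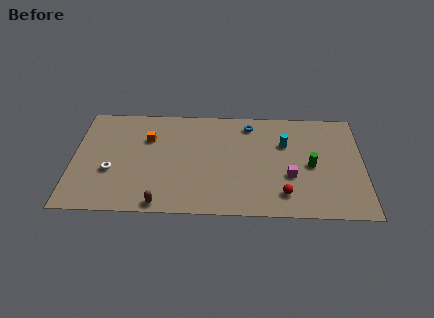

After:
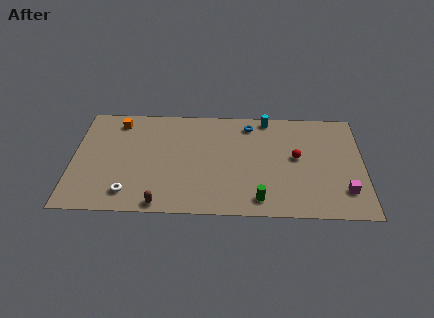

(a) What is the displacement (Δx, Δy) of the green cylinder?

(-3.2, -3.1)

The green cylinder was at about (14.7, 4.5) and moved to about (11.5, 1.4).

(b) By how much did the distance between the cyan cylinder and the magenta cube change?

+5.0

The distance was about 2.9 in the first image and 7.9 in the second, so they moved 5.0 units further apart.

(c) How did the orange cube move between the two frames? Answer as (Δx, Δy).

(-1.9, 1.5)

The orange cube started near (4.6, 6.6) and ended near (2.7, 8.1).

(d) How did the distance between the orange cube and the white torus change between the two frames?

+2.7

Before: roughly 3.7 units apart; after: 6.4. That's 2.7 units further apart.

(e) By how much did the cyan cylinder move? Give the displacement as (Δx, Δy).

(-1.1, 2.3)

The cyan cylinder was at about (13.1, 6.4) and moved to about (12.0, 8.7).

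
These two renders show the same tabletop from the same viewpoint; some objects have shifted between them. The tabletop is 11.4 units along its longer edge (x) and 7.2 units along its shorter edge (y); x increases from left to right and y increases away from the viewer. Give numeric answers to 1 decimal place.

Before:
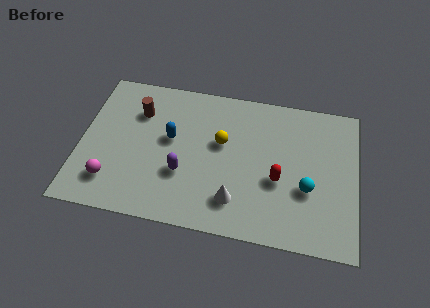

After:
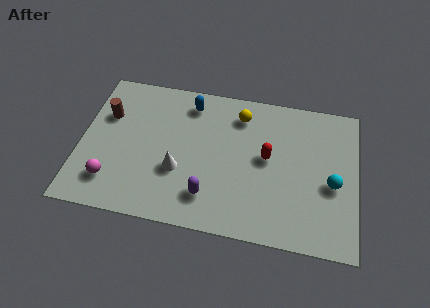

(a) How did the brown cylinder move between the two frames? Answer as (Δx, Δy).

(-1.3, -0.4)

The brown cylinder was at about (2.3, 5.2) and moved to about (1.0, 4.8).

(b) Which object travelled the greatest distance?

the white cone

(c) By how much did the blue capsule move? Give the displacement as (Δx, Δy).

(0.7, 1.9)

The blue capsule started near (3.7, 4.1) and ended near (4.4, 6.0).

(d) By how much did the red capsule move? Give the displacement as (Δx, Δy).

(-0.5, 1.0)

The red capsule was at about (8.2, 2.9) and moved to about (7.7, 3.9).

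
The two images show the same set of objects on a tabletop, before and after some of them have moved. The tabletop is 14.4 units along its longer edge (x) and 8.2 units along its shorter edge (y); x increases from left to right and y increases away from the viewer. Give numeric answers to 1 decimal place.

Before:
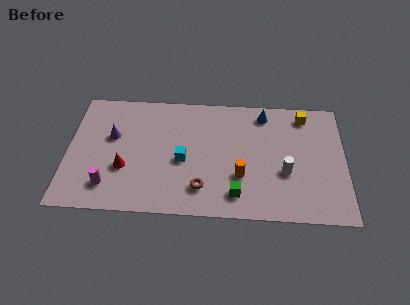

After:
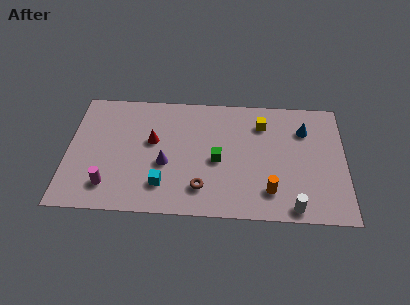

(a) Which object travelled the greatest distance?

the purple cone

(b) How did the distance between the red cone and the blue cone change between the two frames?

-0.3

They were about 8.3 units apart before and 8.0 after — 0.3 units closer together.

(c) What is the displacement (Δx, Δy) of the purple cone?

(2.8, -1.7)

The purple cone started near (2.3, 5.0) and ended near (5.1, 3.3).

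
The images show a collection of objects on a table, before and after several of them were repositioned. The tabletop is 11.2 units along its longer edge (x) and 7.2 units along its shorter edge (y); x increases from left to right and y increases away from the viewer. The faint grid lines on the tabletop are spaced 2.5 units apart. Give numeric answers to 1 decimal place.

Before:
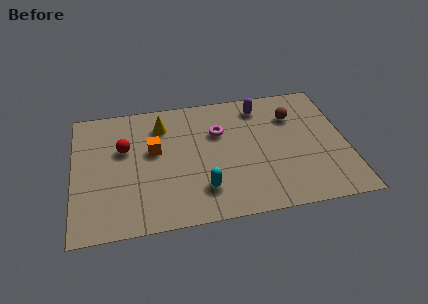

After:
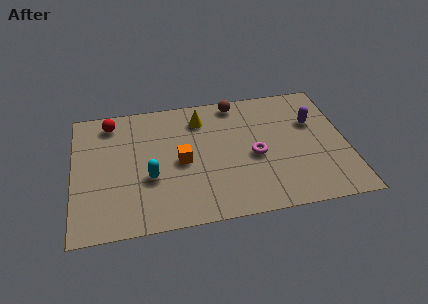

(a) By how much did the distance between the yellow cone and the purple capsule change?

+0.6

Before: roughly 4.1 units apart; after: 4.7. That's 0.6 units further apart.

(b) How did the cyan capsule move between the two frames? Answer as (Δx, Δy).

(-2.1, 1.0)

From the two frames, the cyan capsule sits at roughly (5.2, 1.7) before and (3.1, 2.7) after.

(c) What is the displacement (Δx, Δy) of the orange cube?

(1.1, -0.8)

The orange cube started near (3.3, 4.2) and ended near (4.4, 3.4).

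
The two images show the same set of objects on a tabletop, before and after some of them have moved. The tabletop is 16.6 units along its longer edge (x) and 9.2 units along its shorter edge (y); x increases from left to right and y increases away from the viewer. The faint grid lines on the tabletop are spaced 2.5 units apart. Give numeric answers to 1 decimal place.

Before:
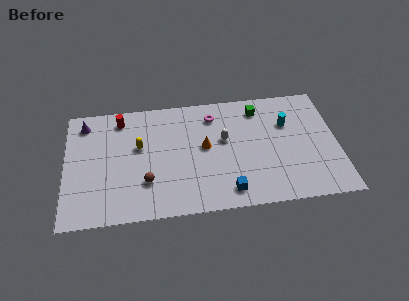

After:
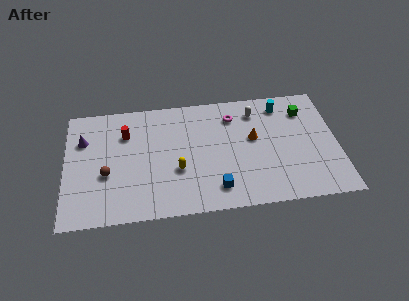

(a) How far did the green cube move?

2.8

From (11.9, 7.6) to (14.7, 7.1), the green cube covered √(2.8² + 0.5²) ≈ 2.8 units.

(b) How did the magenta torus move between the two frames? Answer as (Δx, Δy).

(1.2, -0.2)

The magenta torus started near (9.1, 7.4) and ended near (10.3, 7.2).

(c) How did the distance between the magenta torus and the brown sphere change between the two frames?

+2.3

They were about 6.3 units apart before and 8.6 after — 2.3 units further apart.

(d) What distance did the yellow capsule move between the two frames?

3.1

The yellow capsule moved from about (4.5, 5.5) to (6.8, 3.4), a distance of √(2.3² + 2.1²) ≈ 3.1.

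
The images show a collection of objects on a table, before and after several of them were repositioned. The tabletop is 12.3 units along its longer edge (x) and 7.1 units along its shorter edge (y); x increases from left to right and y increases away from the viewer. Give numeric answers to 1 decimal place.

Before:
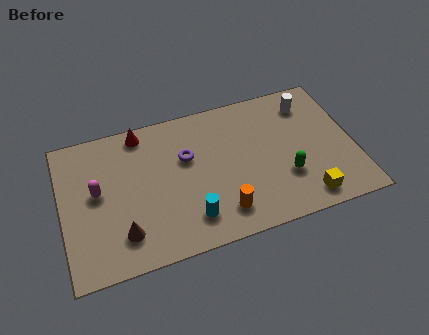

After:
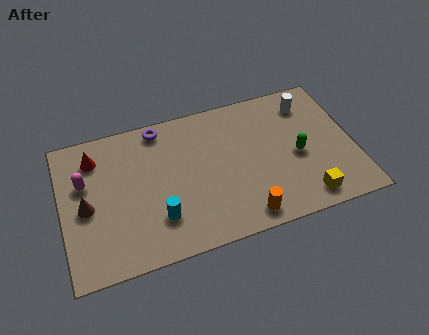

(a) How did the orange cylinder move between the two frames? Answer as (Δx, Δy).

(0.9, -0.5)

From the two frames, the orange cylinder sits at roughly (6.5, 1.4) before and (7.4, 0.9) after.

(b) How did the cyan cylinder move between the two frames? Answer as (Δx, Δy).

(-1.3, 0.4)

From the two frames, the cyan cylinder sits at roughly (5.2, 1.5) before and (3.9, 1.9) after.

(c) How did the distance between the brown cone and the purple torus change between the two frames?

+0.4

Before: roughly 4.1 units apart; after: 4.5. That's 0.4 units further apart.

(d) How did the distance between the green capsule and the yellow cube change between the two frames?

+0.7

They were about 1.5 units apart before and 2.2 after — 0.7 units further apart.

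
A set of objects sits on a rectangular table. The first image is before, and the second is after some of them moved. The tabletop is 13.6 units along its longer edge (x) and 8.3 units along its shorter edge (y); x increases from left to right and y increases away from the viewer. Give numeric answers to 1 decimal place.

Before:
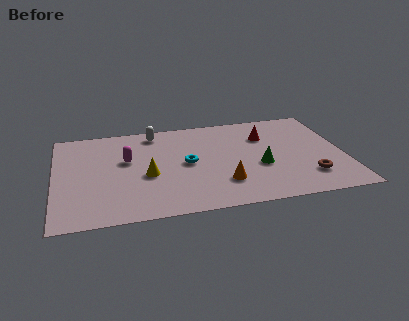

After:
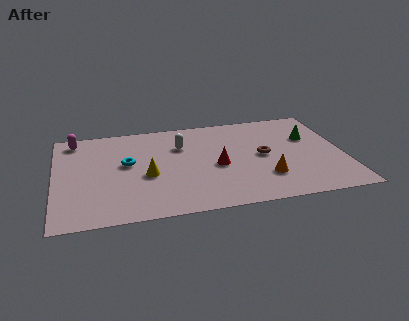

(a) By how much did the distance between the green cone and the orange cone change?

+1.8

They were about 2.1 units apart before and 3.9 after — 1.8 units further apart.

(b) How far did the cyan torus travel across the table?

2.8

From (6.2, 4.2) to (3.4, 4.7), the cyan torus covered √(2.8² + 0.5²) ≈ 2.8 units.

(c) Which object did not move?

the yellow cone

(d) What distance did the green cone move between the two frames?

3.3

From (9.6, 3.3) to (12.1, 5.4), the green cone covered √(2.5² + 2.1²) ≈ 3.3 units.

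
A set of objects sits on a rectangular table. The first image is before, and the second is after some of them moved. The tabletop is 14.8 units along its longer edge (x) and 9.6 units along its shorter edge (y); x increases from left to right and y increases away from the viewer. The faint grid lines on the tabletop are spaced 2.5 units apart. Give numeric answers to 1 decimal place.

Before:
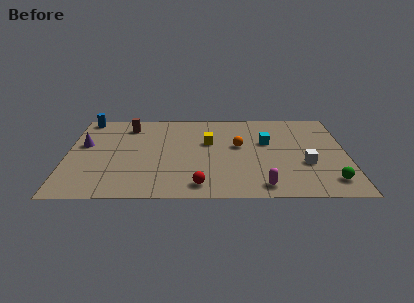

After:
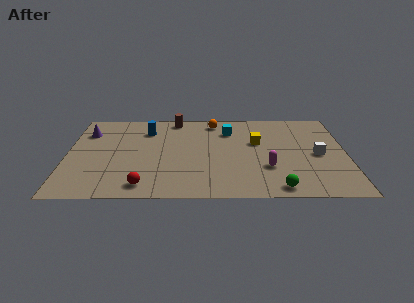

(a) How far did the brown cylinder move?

2.6

The brown cylinder was near (3.2, 7.8) before and (5.7, 8.6) after, so it travelled √(2.5² + 0.8²) ≈ 2.6 units.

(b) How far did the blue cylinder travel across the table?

3.6

The blue cylinder was near (0.9, 8.7) before and (4.2, 7.3) after, so it travelled √(3.3² + 1.4²) ≈ 3.6 units.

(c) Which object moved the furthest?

the blue cylinder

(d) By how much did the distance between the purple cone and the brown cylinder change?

+1.8

The distance was about 3.1 in the first image and 4.9 in the second, so they moved 1.8 units further apart.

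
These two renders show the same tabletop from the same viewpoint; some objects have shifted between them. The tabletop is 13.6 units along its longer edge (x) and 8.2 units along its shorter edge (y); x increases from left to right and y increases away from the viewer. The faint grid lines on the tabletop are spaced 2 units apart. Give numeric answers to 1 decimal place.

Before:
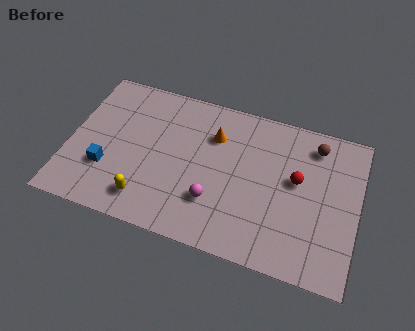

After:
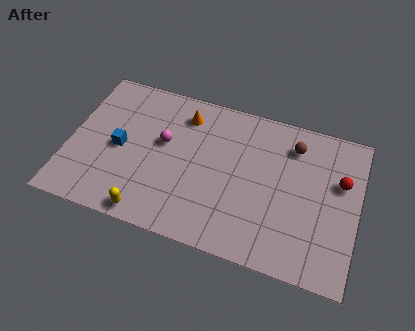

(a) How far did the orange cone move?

1.7

The orange cone was near (6.7, 5.9) before and (5.2, 6.6) after, so it travelled √(1.5² + 0.7²) ≈ 1.7 units.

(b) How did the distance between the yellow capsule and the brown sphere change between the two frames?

-0.7

The distance was about 9.2 in the first image and 8.5 in the second, so they moved 0.7 units closer together.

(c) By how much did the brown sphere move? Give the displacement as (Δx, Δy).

(-1.0, -0.3)

From the two frames, the brown sphere sits at roughly (11.4, 6.8) before and (10.4, 6.5) after.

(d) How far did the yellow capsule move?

0.7

The yellow capsule moved from about (3.9, 1.5) to (4.1, 0.8), a distance of √(0.2² + 0.7²) ≈ 0.7.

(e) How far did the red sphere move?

2.1

From (10.7, 4.7) to (12.7, 5.2), the red sphere covered √(2.0² + 0.5²) ≈ 2.1 units.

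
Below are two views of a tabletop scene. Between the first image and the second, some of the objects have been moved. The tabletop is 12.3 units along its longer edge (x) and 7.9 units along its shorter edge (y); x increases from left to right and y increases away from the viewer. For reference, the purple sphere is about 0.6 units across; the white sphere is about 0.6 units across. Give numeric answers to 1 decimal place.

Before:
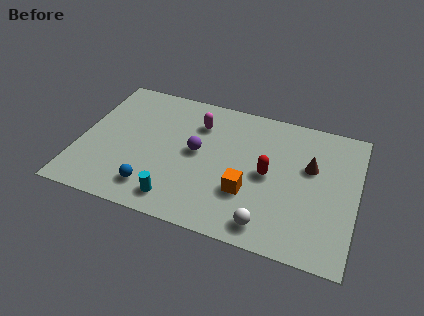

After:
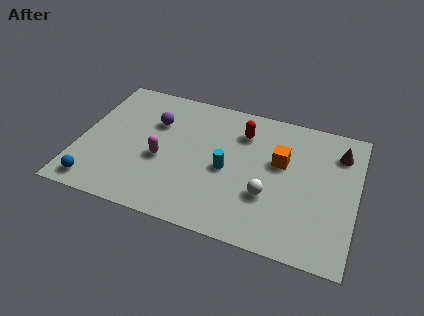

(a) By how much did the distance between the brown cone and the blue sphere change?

+4.1

Before: roughly 7.5 units apart; after: 11.6. That's 4.1 units further apart.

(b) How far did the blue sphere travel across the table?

2.5

The blue sphere moved from about (3.5, 1.5) to (1.0, 1.0), a distance of √(2.5² + 0.5²) ≈ 2.5.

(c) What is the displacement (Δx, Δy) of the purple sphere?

(-2.0, 1.2)

The purple sphere started near (5.2, 4.2) and ended near (3.2, 5.4).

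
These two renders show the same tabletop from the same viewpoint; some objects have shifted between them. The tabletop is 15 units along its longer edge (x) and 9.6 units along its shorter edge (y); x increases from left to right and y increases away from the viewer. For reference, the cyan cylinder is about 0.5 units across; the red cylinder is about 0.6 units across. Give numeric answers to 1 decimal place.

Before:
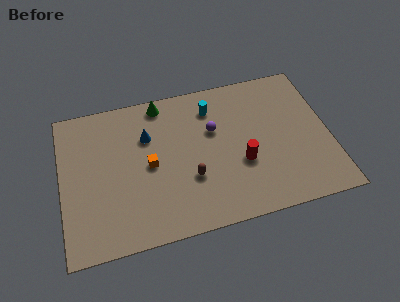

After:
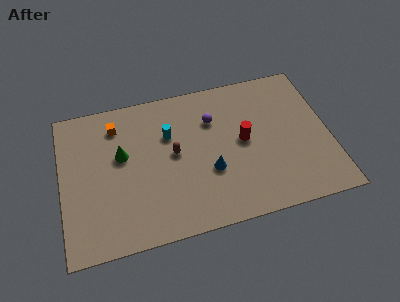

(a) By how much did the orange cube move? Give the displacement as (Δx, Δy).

(-1.7, 3.0)

The orange cube started near (4.9, 4.7) and ended near (3.2, 7.7).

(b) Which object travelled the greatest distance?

the blue cone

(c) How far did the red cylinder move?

1.4

The red cylinder was near (10.0, 3.6) before and (10.2, 5.0) after, so it travelled √(0.2² + 1.4²) ≈ 1.4 units.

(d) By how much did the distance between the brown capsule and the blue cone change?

-1.5

Before: roughly 4.0 units apart; after: 2.5. That's 1.5 units closer together.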